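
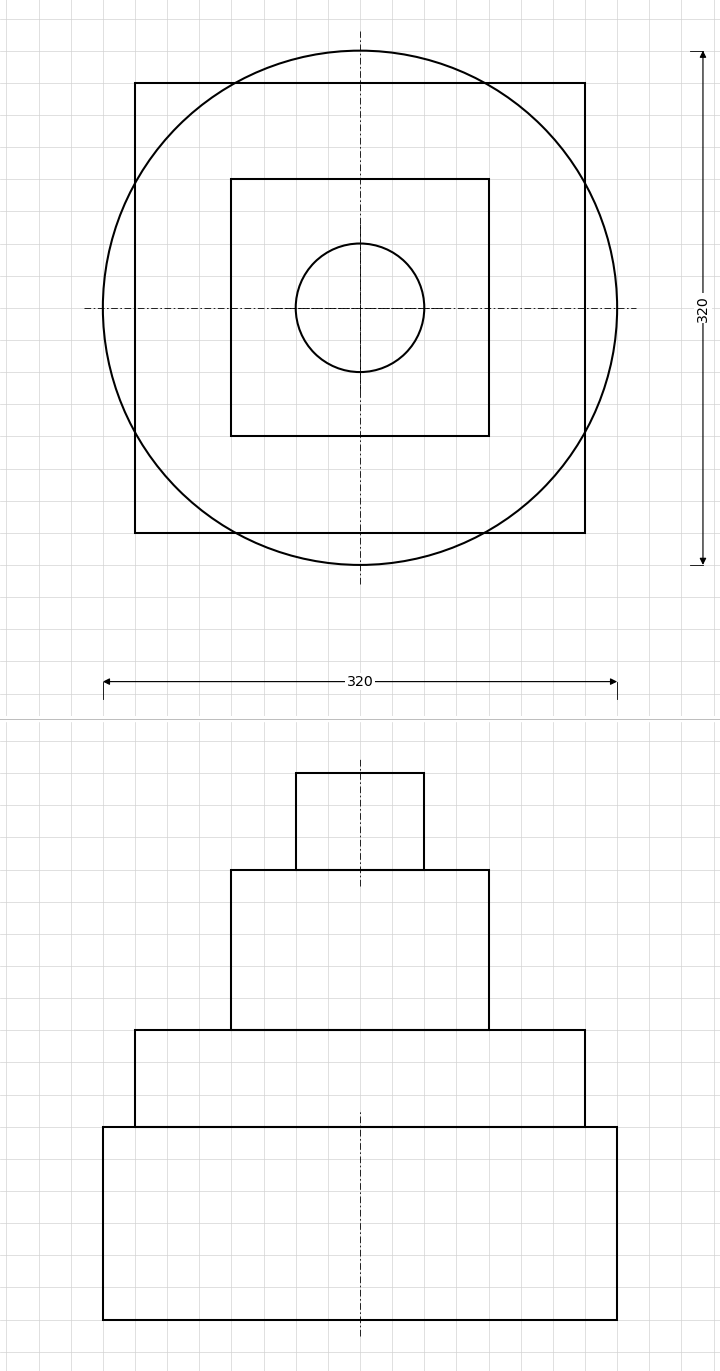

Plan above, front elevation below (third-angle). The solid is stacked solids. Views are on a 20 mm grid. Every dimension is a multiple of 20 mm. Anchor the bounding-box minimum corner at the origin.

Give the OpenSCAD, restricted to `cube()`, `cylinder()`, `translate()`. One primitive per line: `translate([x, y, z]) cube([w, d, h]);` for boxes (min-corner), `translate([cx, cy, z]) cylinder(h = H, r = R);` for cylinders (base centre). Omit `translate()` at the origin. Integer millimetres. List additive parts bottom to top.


translate([160, 160, 0]) cylinder(h = 120, r = 160);
translate([20, 20, 120]) cube([280, 280, 60]);
translate([80, 80, 180]) cube([160, 160, 100]);
translate([160, 160, 280]) cylinder(h = 60, r = 40);


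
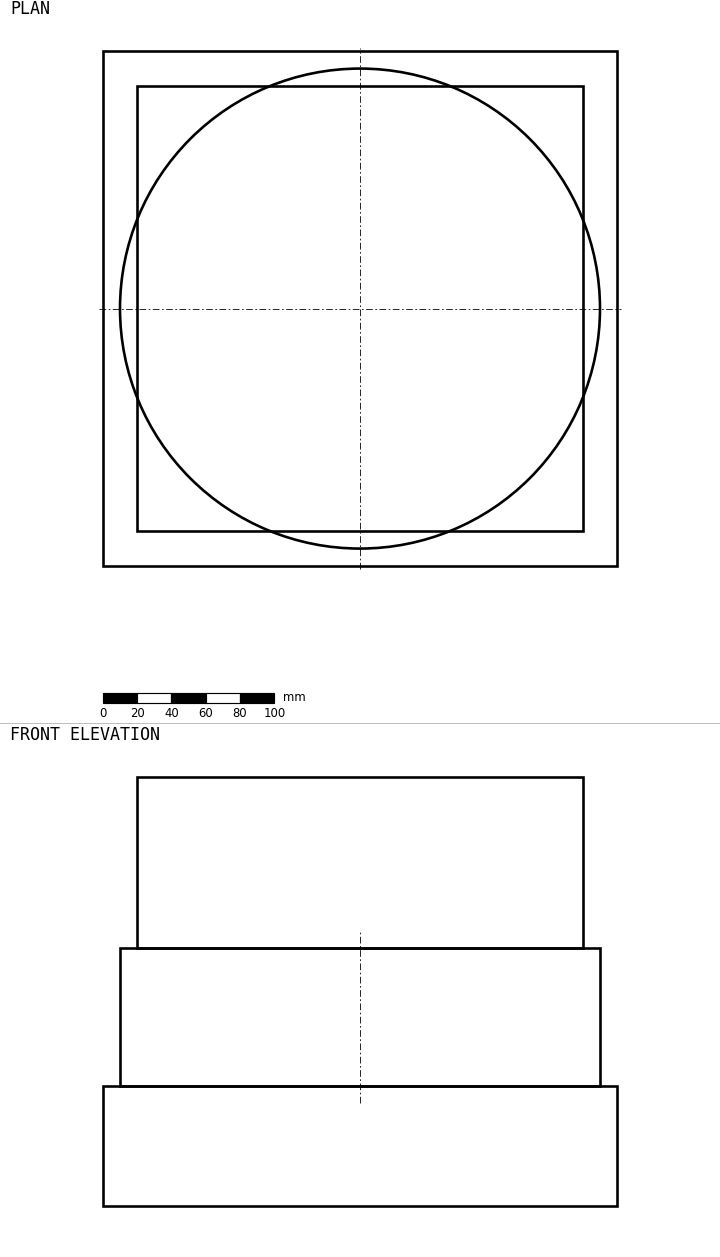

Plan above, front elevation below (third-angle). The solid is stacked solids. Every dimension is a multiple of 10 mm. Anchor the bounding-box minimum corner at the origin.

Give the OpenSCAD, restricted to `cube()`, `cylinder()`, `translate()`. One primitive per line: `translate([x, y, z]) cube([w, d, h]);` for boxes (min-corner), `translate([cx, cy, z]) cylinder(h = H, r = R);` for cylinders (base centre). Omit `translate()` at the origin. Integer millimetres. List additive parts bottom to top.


cube([300, 300, 70]);
translate([150, 150, 70]) cylinder(h = 80, r = 140);
translate([20, 20, 150]) cube([260, 260, 100]);


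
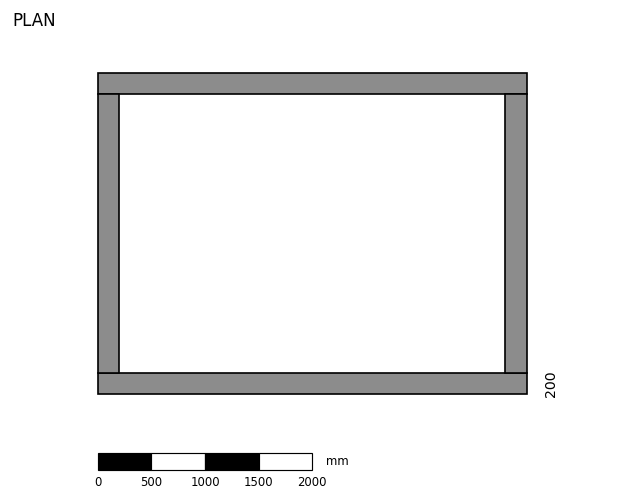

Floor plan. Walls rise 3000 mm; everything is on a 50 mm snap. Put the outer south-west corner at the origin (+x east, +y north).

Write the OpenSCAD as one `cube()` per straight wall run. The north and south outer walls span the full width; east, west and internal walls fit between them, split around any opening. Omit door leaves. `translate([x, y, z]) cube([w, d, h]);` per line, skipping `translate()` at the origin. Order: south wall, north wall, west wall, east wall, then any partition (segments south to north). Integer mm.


cube([4000, 200, 3000]);
translate([0, 2800, 0]) cube([4000, 200, 3000]);
translate([0, 200, 0]) cube([200, 2600, 3000]);
translate([3800, 200, 0]) cube([200, 2600, 3000]);


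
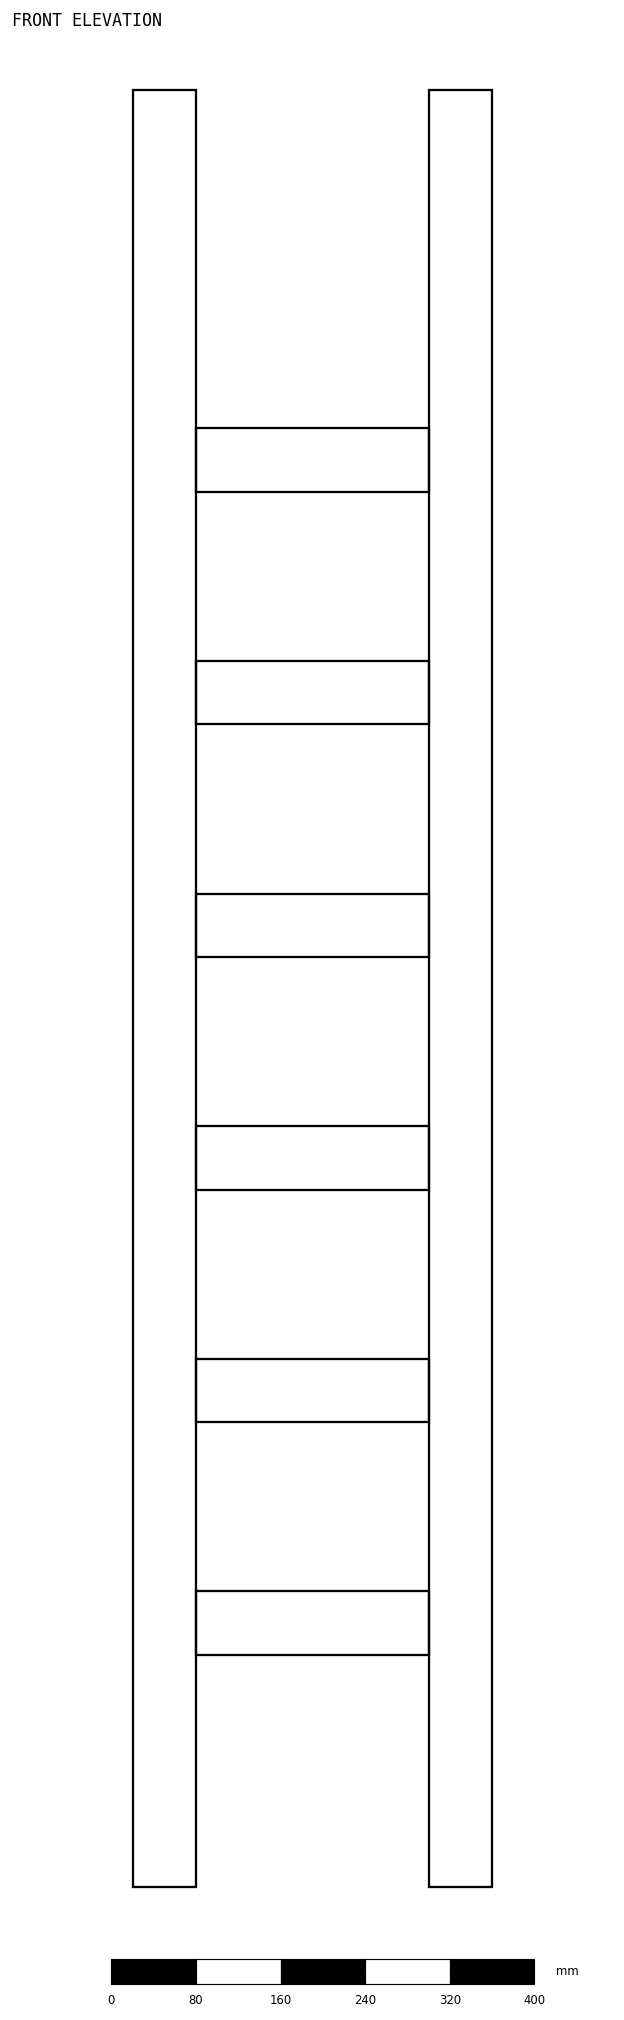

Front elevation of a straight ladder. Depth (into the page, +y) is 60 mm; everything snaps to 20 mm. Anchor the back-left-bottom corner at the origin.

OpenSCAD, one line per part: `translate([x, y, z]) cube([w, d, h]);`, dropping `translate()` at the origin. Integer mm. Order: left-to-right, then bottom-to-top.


cube([60, 60, 1700]);
translate([60, 0, 220]) cube([220, 60, 60]);
translate([60, 0, 440]) cube([220, 60, 60]);
translate([60, 0, 660]) cube([220, 60, 60]);
translate([60, 0, 880]) cube([220, 60, 60]);
translate([60, 0, 1100]) cube([220, 60, 60]);
translate([60, 0, 1320]) cube([220, 60, 60]);
translate([280, 0, 0]) cube([60, 60, 1700]);


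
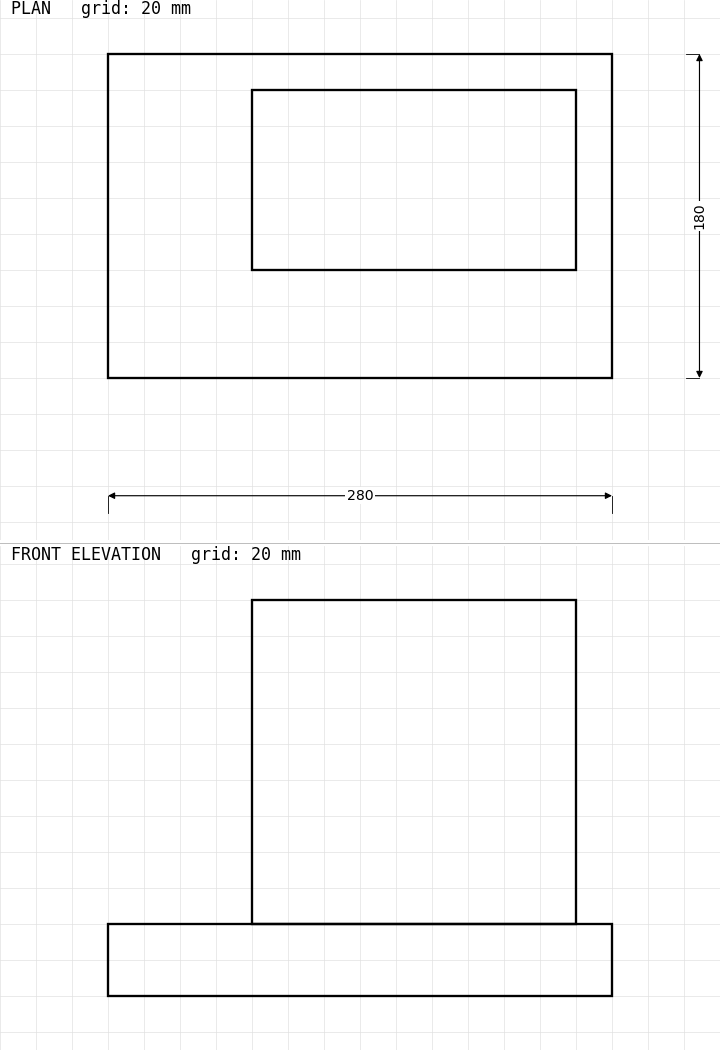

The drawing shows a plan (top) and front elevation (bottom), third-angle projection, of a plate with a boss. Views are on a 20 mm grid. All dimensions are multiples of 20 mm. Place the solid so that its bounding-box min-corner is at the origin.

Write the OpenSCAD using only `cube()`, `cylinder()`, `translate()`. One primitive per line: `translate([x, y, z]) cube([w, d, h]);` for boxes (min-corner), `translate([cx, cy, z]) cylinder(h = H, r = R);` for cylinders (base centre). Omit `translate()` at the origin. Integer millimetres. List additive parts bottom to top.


cube([280, 180, 40]);
translate([80, 60, 40]) cube([180, 100, 180]);


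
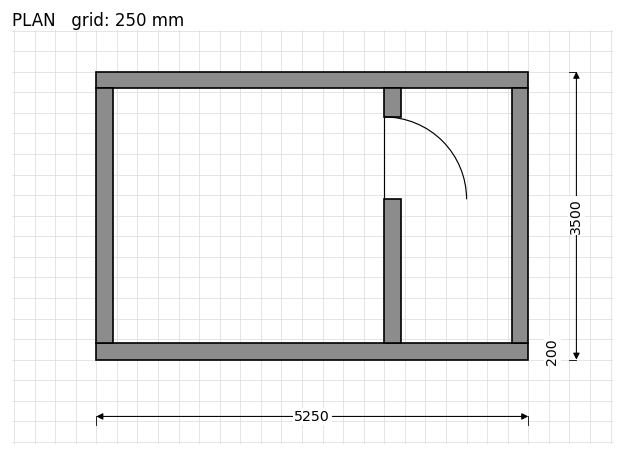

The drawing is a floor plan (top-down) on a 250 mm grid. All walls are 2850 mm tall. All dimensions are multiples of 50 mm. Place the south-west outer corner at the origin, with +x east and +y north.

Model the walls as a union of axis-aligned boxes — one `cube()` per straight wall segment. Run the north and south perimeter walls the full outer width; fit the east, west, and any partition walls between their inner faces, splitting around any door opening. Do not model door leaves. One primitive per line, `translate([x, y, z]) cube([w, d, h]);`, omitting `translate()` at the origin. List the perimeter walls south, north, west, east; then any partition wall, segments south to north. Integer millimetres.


cube([5250, 200, 2850]);
translate([0, 3300, 0]) cube([5250, 200, 2850]);
translate([0, 200, 0]) cube([200, 3100, 2850]);
translate([5050, 200, 0]) cube([200, 3100, 2850]);
translate([3500, 200, 0]) cube([200, 1750, 2850]);
translate([3500, 2950, 0]) cube([200, 350, 2850]);


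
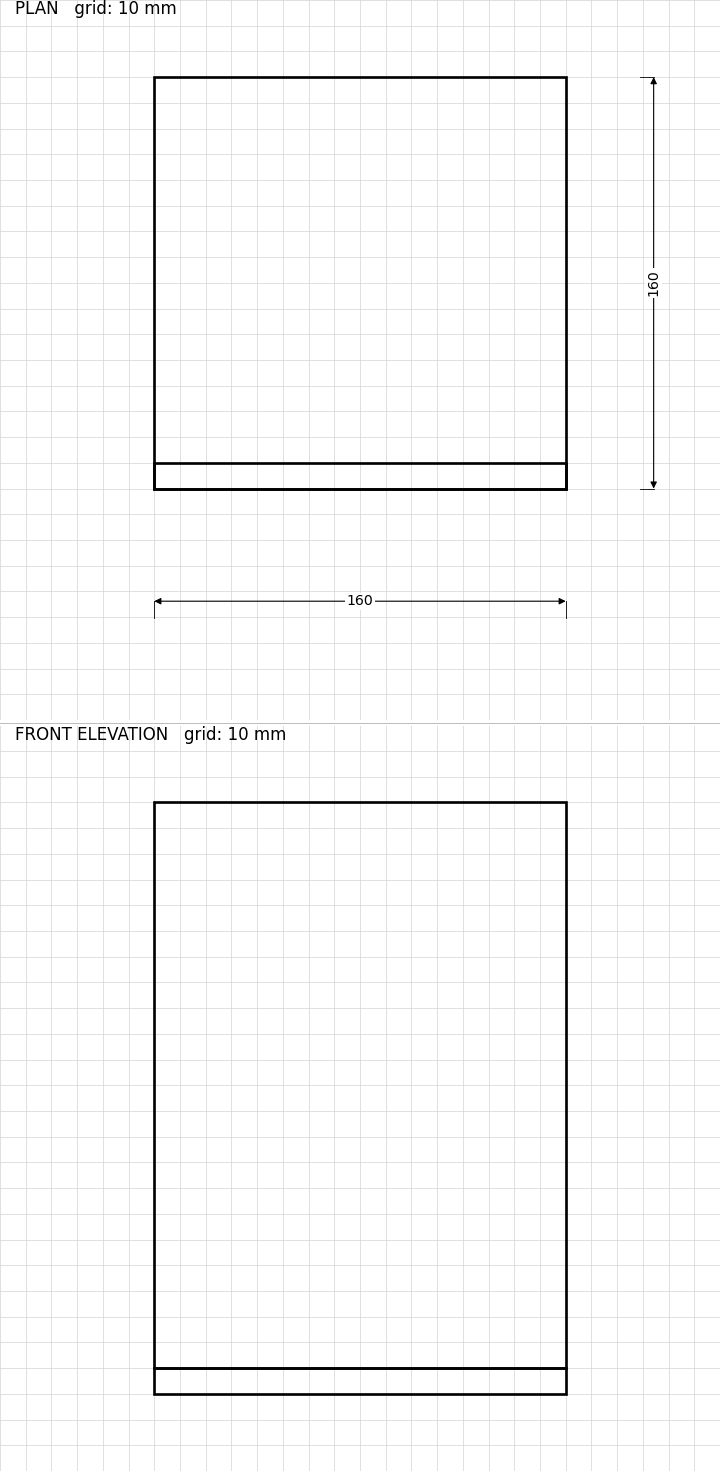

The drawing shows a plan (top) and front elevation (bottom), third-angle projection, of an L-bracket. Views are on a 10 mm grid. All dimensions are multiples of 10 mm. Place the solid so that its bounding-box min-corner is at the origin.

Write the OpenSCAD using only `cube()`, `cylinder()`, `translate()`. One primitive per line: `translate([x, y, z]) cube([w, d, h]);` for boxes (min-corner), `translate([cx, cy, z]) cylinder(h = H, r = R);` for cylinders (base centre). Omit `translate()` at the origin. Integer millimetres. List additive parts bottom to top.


cube([160, 160, 10]);
translate([0, 0, 10]) cube([160, 10, 220]);


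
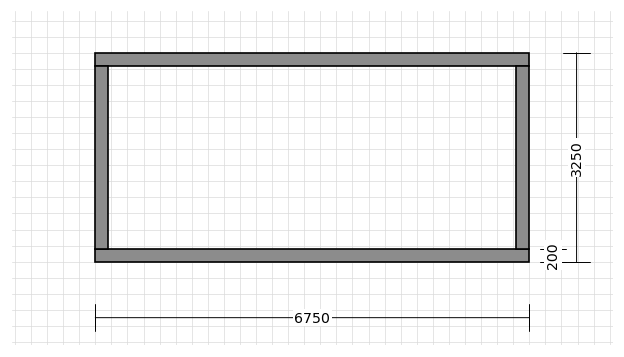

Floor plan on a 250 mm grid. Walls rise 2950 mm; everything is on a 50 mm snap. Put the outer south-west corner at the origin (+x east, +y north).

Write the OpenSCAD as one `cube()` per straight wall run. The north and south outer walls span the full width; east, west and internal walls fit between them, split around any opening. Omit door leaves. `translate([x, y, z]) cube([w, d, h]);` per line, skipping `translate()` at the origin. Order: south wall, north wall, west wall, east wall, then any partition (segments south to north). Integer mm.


cube([6750, 200, 2950]);
translate([0, 3050, 0]) cube([6750, 200, 2950]);
translate([0, 200, 0]) cube([200, 2850, 2950]);
translate([6550, 200, 0]) cube([200, 2850, 2950]);


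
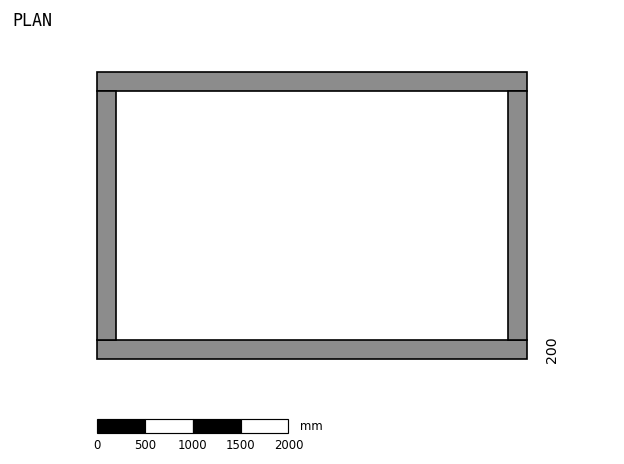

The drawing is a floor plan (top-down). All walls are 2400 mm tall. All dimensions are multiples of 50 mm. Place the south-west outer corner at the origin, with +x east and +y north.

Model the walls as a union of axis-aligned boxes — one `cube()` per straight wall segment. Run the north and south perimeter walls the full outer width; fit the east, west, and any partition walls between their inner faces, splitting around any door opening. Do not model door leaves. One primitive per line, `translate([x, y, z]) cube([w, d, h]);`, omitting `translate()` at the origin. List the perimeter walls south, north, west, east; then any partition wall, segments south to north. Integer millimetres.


cube([4500, 200, 2400]);
translate([0, 2800, 0]) cube([4500, 200, 2400]);
translate([0, 200, 0]) cube([200, 2600, 2400]);
translate([4300, 200, 0]) cube([200, 2600, 2400]);


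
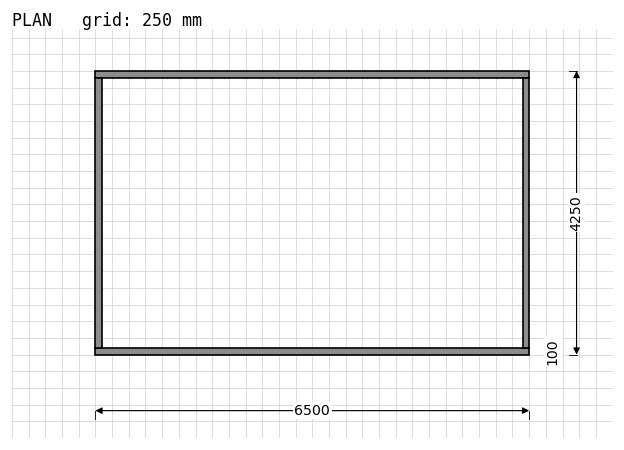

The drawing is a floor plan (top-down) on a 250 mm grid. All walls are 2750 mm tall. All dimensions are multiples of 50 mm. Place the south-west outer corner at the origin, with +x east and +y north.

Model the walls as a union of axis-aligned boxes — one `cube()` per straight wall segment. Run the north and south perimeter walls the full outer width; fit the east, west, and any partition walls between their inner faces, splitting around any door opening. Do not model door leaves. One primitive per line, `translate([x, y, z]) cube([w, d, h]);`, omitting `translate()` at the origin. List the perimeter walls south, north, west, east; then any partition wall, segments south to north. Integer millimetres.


cube([6500, 100, 2750]);
translate([0, 4150, 0]) cube([6500, 100, 2750]);
translate([0, 100, 0]) cube([100, 4050, 2750]);
translate([6400, 100, 0]) cube([100, 4050, 2750]);


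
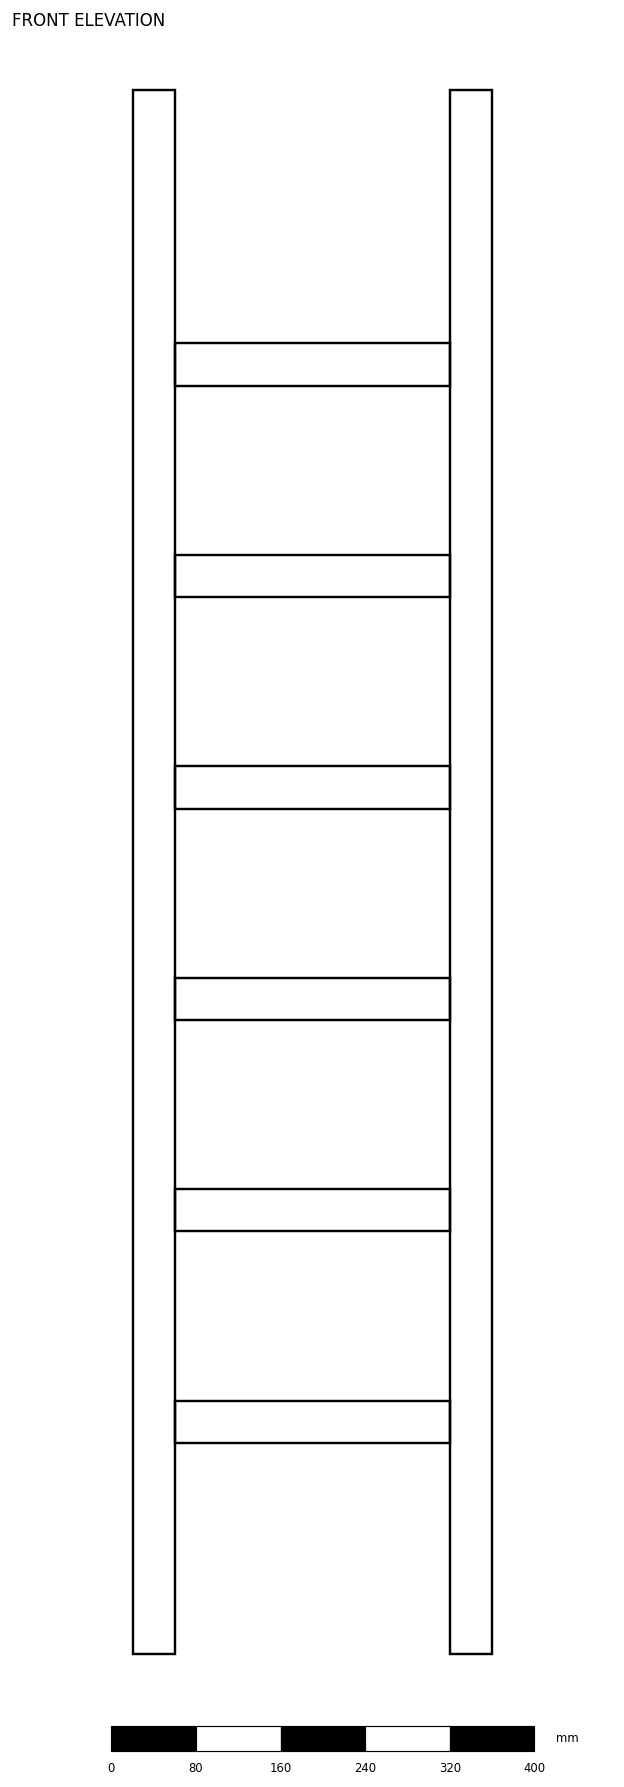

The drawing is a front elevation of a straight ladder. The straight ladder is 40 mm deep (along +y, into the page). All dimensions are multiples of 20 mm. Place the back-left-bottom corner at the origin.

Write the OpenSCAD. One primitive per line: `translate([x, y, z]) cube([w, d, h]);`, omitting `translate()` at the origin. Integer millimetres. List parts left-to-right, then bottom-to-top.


cube([40, 40, 1480]);
translate([40, 0, 200]) cube([260, 40, 40]);
translate([40, 0, 400]) cube([260, 40, 40]);
translate([40, 0, 600]) cube([260, 40, 40]);
translate([40, 0, 800]) cube([260, 40, 40]);
translate([40, 0, 1000]) cube([260, 40, 40]);
translate([40, 0, 1200]) cube([260, 40, 40]);
translate([300, 0, 0]) cube([40, 40, 1480]);


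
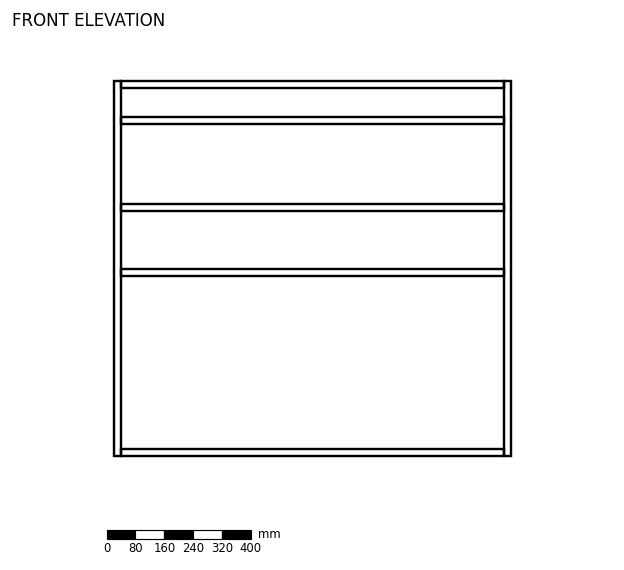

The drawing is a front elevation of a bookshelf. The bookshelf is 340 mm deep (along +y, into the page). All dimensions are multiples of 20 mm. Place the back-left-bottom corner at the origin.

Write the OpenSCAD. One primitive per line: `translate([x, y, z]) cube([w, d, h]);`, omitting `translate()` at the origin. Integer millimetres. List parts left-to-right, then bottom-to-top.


cube([20, 340, 1040]);
translate([20, 0, 0]) cube([1060, 340, 20]);
translate([20, 0, 500]) cube([1060, 340, 20]);
translate([20, 0, 680]) cube([1060, 340, 20]);
translate([20, 0, 920]) cube([1060, 340, 20]);
translate([20, 0, 1020]) cube([1060, 340, 20]);
translate([1080, 0, 0]) cube([20, 340, 1040]);


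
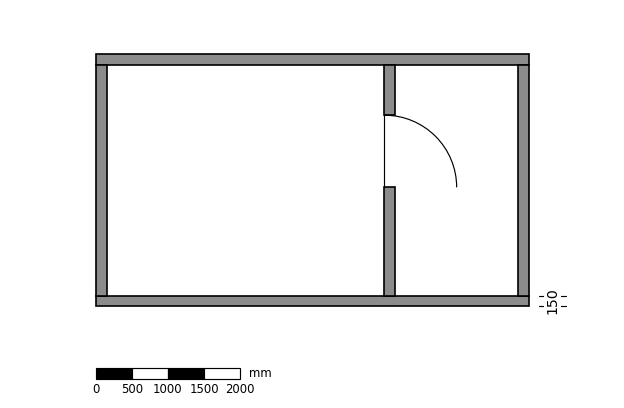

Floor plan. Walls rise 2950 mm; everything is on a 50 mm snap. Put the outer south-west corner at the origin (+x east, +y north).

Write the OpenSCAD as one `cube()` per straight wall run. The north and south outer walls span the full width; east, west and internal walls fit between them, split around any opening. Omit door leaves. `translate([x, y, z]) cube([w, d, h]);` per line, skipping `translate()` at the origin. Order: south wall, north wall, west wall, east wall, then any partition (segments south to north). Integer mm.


cube([6000, 150, 2950]);
translate([0, 3350, 0]) cube([6000, 150, 2950]);
translate([0, 150, 0]) cube([150, 3200, 2950]);
translate([5850, 150, 0]) cube([150, 3200, 2950]);
translate([4000, 150, 0]) cube([150, 1500, 2950]);
translate([4000, 2650, 0]) cube([150, 700, 2950]);


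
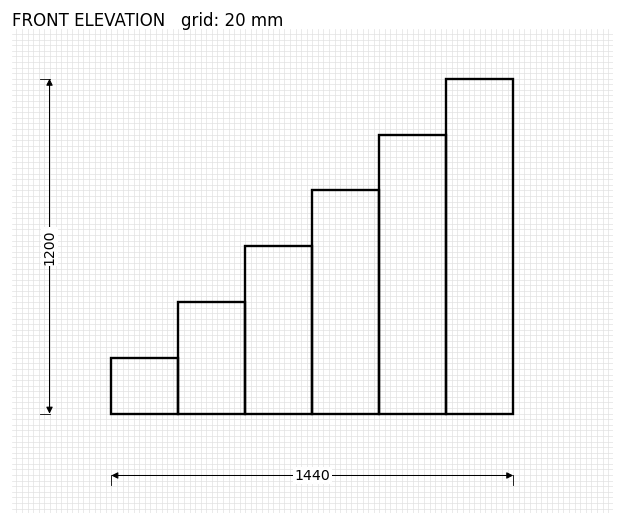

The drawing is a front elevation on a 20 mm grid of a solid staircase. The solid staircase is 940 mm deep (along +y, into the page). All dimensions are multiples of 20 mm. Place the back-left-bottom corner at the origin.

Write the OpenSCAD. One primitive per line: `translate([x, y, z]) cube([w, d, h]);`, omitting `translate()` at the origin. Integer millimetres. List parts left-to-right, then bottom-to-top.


cube([240, 940, 200]);
translate([240, 0, 0]) cube([240, 940, 400]);
translate([480, 0, 0]) cube([240, 940, 600]);
translate([720, 0, 0]) cube([240, 940, 800]);
translate([960, 0, 0]) cube([240, 940, 1000]);
translate([1200, 0, 0]) cube([240, 940, 1200]);


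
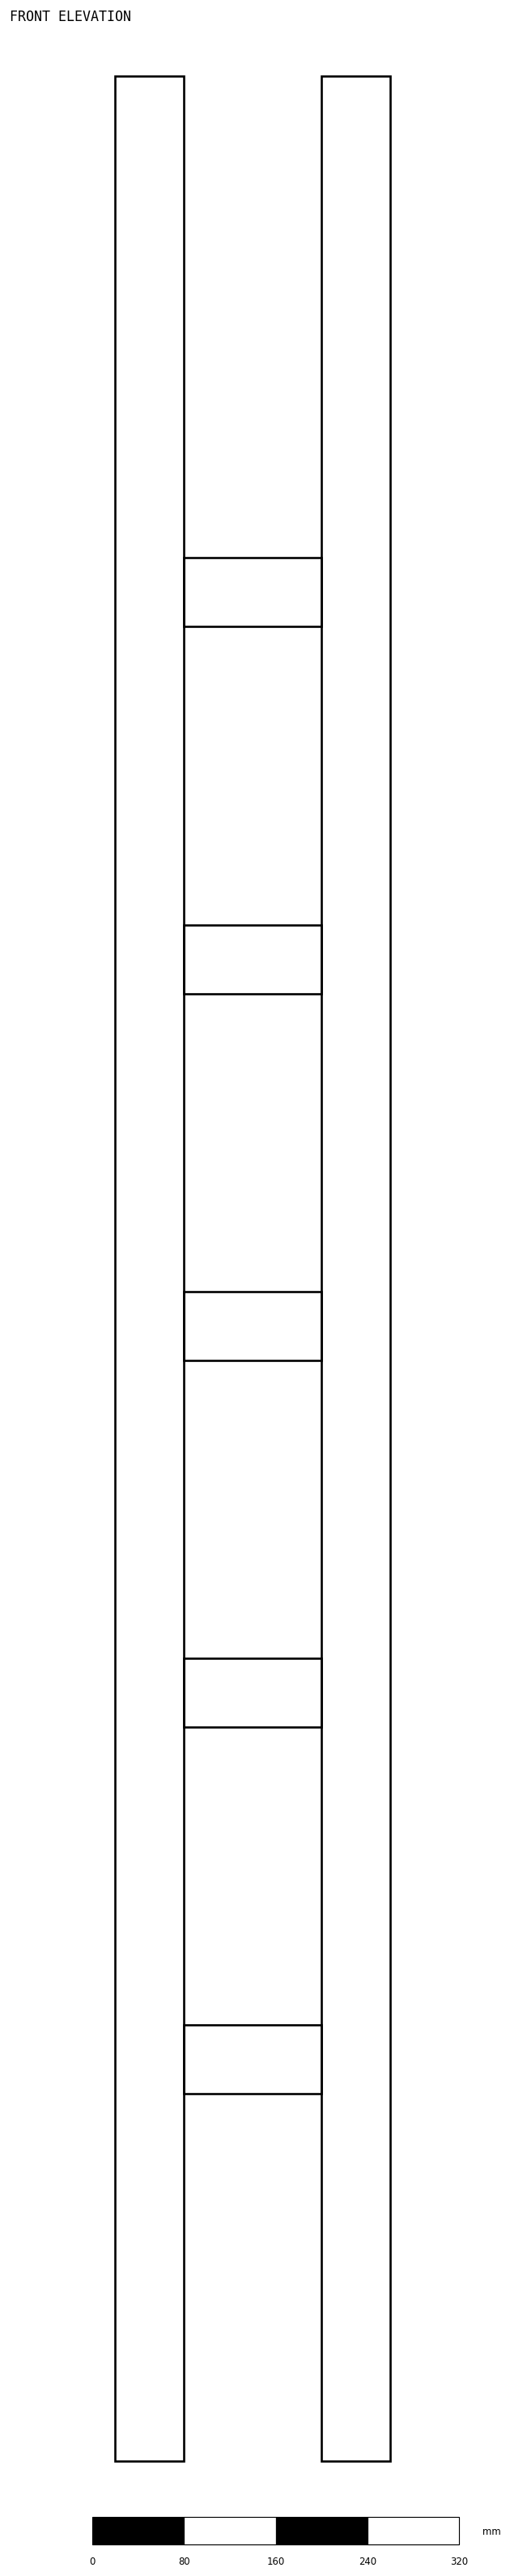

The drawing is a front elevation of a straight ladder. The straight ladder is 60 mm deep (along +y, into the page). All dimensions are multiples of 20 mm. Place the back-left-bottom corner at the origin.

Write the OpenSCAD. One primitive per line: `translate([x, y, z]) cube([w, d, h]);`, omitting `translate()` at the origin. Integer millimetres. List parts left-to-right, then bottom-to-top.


cube([60, 60, 2080]);
translate([60, 0, 320]) cube([120, 60, 60]);
translate([60, 0, 640]) cube([120, 60, 60]);
translate([60, 0, 960]) cube([120, 60, 60]);
translate([60, 0, 1280]) cube([120, 60, 60]);
translate([60, 0, 1600]) cube([120, 60, 60]);
translate([180, 0, 0]) cube([60, 60, 2080]);


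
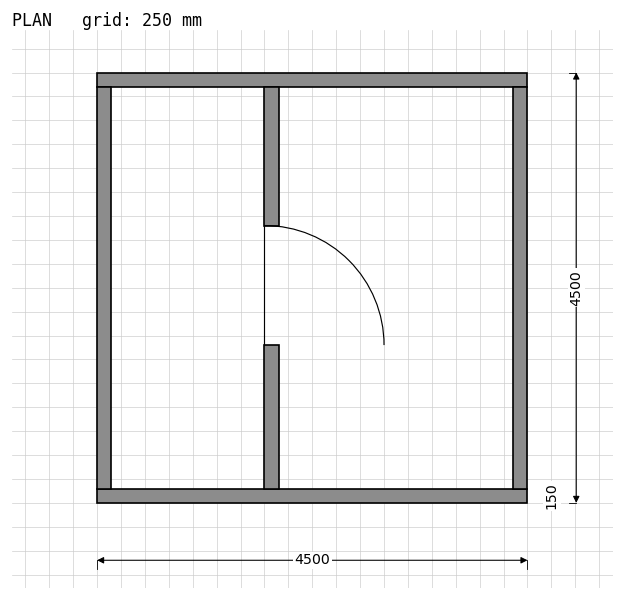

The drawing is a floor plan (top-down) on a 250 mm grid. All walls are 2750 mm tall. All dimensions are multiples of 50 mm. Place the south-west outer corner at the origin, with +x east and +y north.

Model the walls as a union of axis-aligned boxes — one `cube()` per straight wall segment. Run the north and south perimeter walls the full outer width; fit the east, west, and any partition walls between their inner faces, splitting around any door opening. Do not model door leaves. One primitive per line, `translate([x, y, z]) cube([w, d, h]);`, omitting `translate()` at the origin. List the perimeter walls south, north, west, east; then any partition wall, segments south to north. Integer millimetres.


cube([4500, 150, 2750]);
translate([0, 4350, 0]) cube([4500, 150, 2750]);
translate([0, 150, 0]) cube([150, 4200, 2750]);
translate([4350, 150, 0]) cube([150, 4200, 2750]);
translate([1750, 150, 0]) cube([150, 1500, 2750]);
translate([1750, 2900, 0]) cube([150, 1450, 2750]);


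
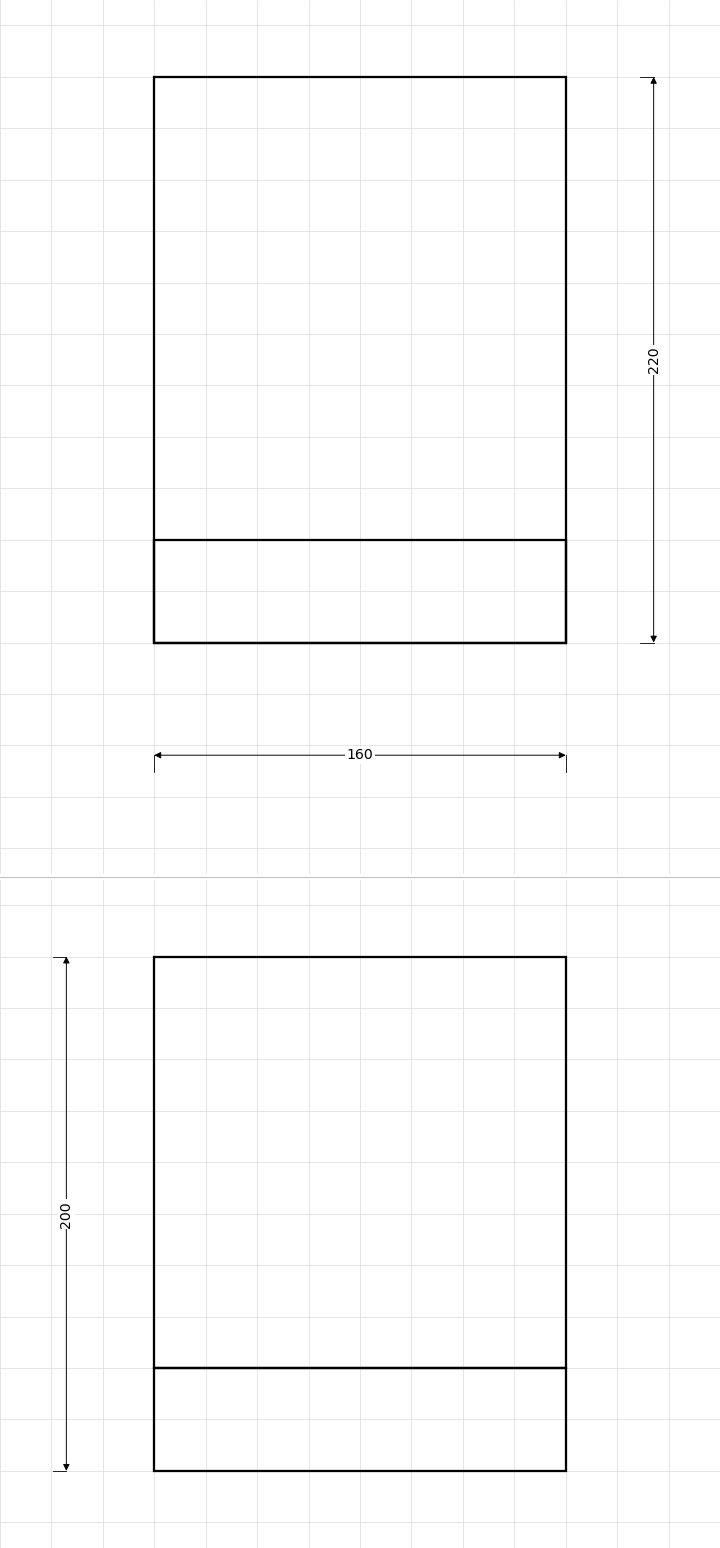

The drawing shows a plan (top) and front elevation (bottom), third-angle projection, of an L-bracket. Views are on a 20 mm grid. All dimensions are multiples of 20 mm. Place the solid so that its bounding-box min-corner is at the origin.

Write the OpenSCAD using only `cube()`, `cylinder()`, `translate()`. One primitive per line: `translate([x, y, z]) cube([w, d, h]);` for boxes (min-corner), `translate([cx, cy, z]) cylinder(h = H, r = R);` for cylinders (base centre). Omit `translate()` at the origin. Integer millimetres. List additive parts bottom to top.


cube([160, 220, 40]);
translate([0, 0, 40]) cube([160, 40, 160]);


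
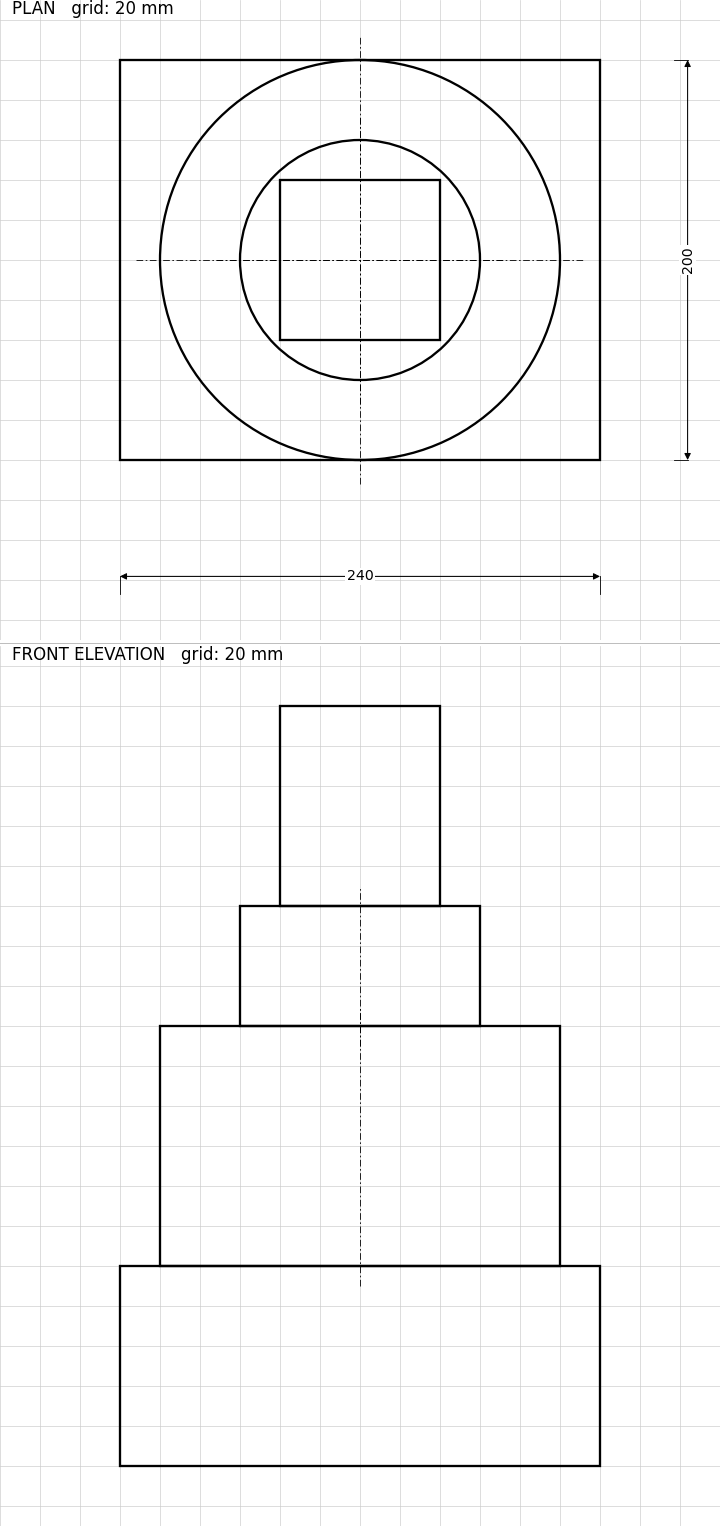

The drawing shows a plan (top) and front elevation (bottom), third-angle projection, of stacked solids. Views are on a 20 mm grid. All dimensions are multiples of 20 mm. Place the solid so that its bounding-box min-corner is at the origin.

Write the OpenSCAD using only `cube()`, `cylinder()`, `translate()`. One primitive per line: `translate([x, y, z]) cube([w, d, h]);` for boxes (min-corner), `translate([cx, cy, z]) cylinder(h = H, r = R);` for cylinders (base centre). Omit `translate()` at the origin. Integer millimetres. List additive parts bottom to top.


cube([240, 200, 100]);
translate([120, 100, 100]) cylinder(h = 120, r = 100);
translate([120, 100, 220]) cylinder(h = 60, r = 60);
translate([80, 60, 280]) cube([80, 80, 100]);


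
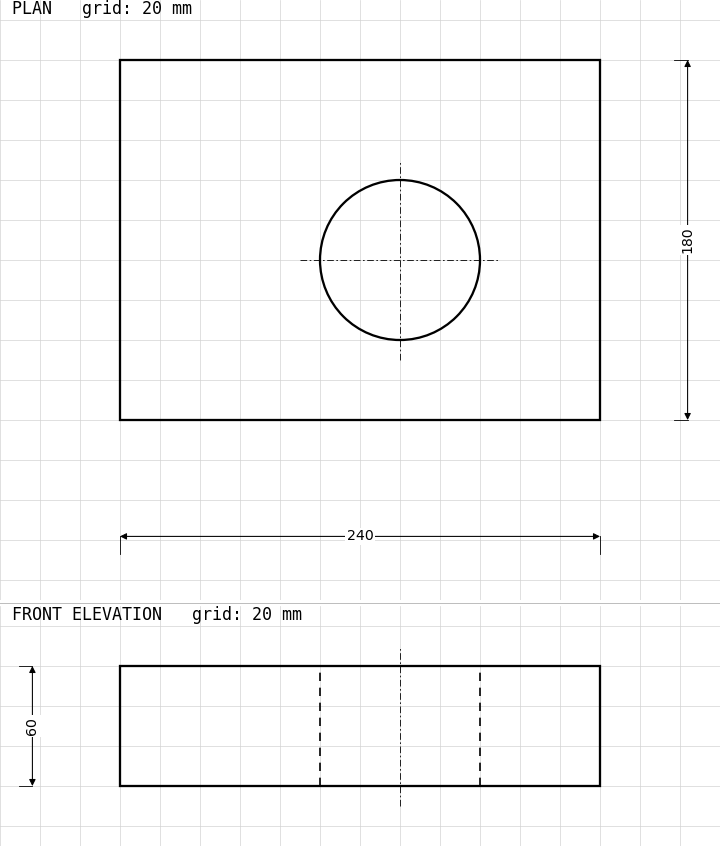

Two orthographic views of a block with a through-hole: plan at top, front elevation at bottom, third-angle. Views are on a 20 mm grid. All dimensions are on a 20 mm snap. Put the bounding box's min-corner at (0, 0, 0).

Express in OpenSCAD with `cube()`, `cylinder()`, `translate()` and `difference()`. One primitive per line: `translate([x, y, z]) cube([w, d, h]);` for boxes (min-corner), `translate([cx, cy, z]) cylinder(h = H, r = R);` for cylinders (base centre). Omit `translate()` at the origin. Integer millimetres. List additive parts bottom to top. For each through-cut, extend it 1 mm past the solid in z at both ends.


difference() {
  cube([240, 180, 60]);
  translate([140, 80, -1]) cylinder(h = 62, r = 40);
}


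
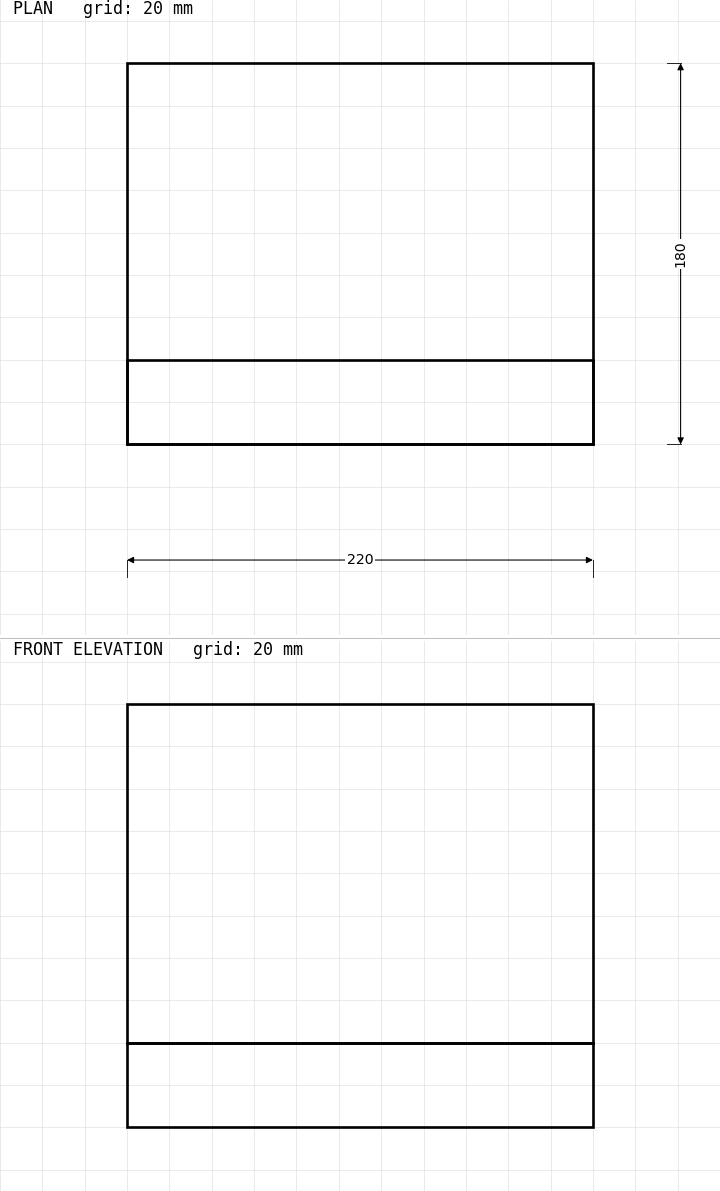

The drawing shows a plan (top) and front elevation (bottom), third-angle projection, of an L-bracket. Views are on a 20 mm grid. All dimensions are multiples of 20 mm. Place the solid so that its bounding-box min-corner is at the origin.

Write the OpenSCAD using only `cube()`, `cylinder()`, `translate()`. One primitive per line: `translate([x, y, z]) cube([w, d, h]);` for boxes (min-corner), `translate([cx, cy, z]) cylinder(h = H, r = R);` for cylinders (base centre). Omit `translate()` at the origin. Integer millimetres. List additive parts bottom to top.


cube([220, 180, 40]);
translate([0, 0, 40]) cube([220, 40, 160]);


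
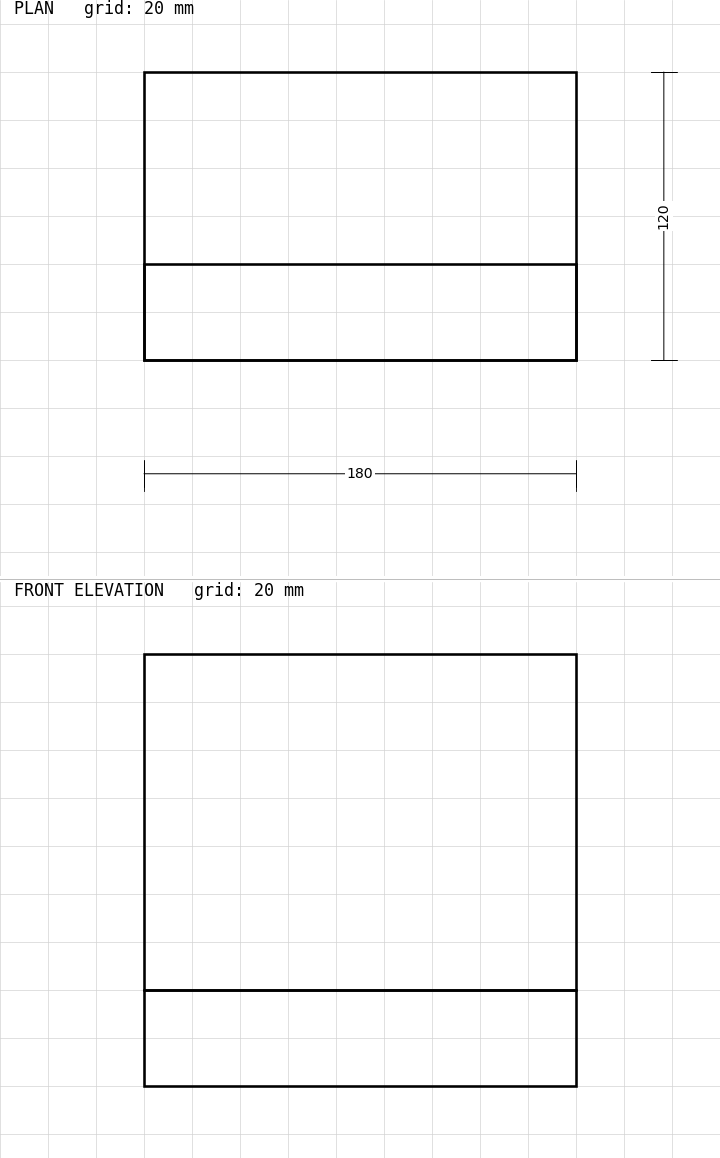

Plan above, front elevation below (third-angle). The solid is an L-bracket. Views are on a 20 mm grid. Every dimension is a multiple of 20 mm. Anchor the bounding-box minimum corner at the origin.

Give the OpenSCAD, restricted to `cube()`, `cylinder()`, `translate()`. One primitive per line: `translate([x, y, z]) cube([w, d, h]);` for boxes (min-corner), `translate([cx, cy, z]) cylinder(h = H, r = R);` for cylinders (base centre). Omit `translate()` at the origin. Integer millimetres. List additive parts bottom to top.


cube([180, 120, 40]);
translate([0, 0, 40]) cube([180, 40, 140]);


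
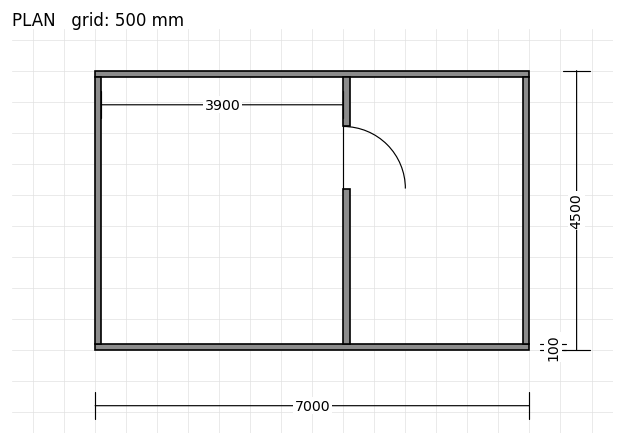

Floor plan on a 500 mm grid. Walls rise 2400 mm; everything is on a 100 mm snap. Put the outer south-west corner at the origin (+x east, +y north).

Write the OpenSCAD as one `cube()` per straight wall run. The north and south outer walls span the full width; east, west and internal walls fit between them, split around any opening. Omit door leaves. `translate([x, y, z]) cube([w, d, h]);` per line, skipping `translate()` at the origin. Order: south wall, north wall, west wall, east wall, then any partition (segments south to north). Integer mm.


cube([7000, 100, 2400]);
translate([0, 4400, 0]) cube([7000, 100, 2400]);
translate([0, 100, 0]) cube([100, 4300, 2400]);
translate([6900, 100, 0]) cube([100, 4300, 2400]);
translate([4000, 100, 0]) cube([100, 2500, 2400]);
translate([4000, 3600, 0]) cube([100, 800, 2400]);


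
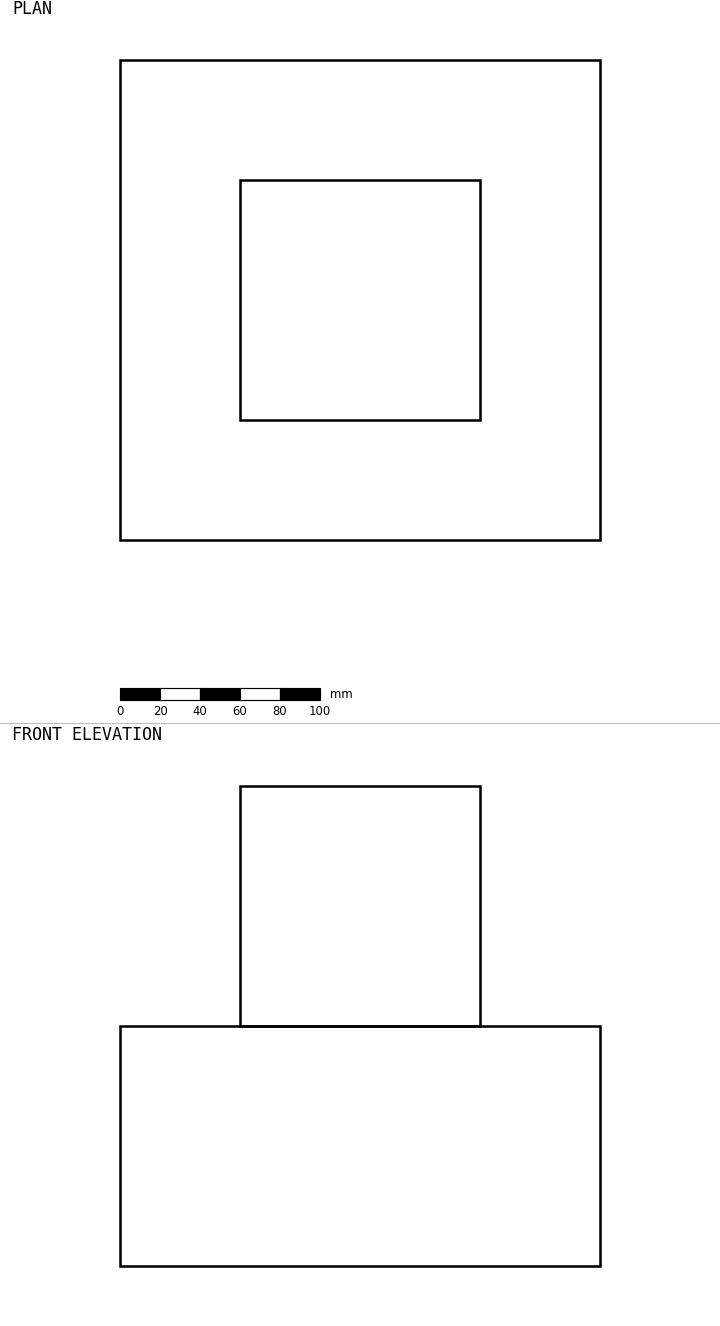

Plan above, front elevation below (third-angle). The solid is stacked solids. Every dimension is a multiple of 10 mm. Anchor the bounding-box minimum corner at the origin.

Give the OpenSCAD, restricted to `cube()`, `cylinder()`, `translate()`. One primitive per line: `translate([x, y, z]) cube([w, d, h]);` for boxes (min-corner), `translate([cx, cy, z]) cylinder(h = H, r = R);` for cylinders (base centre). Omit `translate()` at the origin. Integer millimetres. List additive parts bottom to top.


cube([240, 240, 120]);
translate([60, 60, 120]) cube([120, 120, 120]);


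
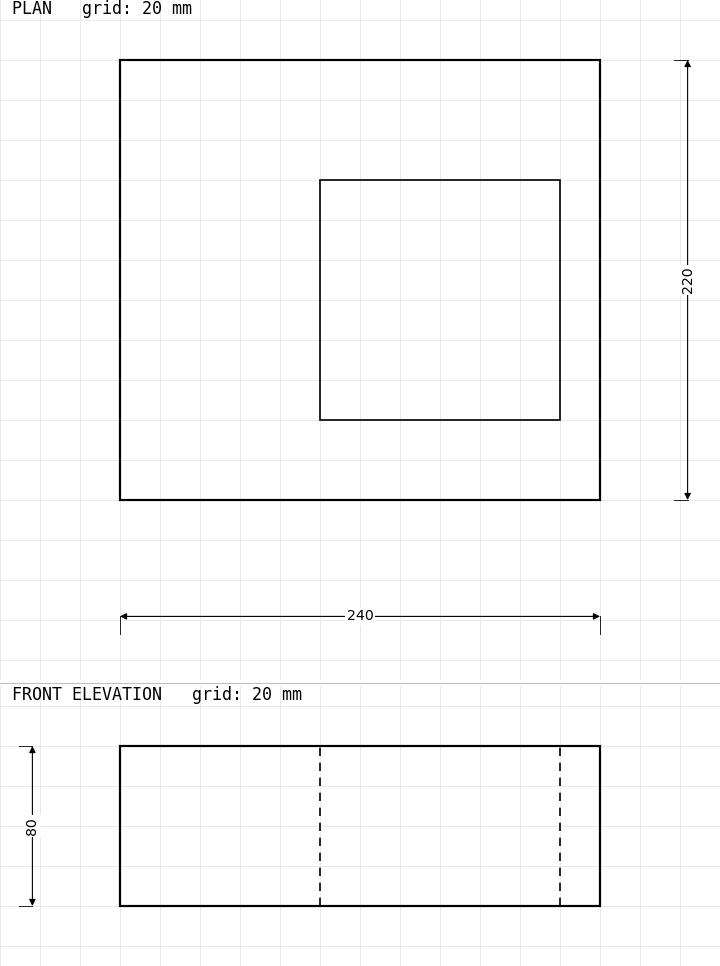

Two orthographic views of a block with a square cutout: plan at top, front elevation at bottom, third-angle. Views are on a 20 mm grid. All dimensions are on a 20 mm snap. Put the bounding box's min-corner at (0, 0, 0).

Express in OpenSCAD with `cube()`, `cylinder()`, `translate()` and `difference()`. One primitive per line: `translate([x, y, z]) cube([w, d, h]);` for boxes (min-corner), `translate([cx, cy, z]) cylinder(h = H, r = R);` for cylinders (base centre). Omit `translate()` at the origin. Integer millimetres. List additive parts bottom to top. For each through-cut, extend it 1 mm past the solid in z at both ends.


difference() {
  cube([240, 220, 80]);
  translate([100, 40, -1]) cube([120, 120, 82]);
}


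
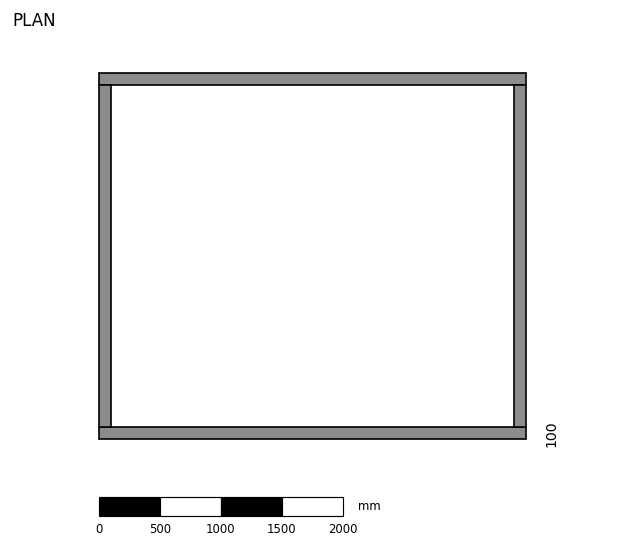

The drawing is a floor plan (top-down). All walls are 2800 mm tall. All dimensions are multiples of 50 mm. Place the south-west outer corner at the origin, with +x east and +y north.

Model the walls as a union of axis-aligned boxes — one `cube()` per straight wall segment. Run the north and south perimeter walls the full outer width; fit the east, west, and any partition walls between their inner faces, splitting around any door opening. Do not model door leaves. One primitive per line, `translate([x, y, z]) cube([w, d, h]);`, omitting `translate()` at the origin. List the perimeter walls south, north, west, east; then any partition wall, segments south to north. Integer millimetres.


cube([3500, 100, 2800]);
translate([0, 2900, 0]) cube([3500, 100, 2800]);
translate([0, 100, 0]) cube([100, 2800, 2800]);
translate([3400, 100, 0]) cube([100, 2800, 2800]);


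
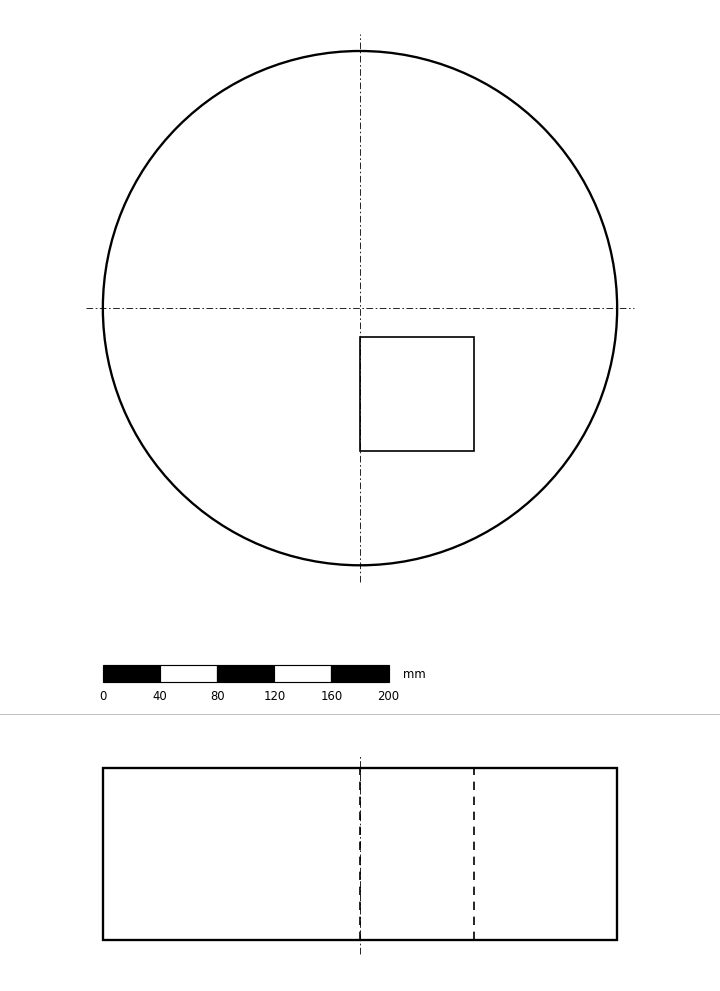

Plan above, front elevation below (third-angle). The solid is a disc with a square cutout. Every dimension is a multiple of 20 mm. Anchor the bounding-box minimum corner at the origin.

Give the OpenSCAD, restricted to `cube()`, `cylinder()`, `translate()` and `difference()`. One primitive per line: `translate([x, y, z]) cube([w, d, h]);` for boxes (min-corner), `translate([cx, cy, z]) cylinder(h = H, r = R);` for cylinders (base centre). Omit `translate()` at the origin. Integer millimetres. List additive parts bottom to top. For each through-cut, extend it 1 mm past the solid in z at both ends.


difference() {
  translate([180, 180, 0]) cylinder(h = 120, r = 180);
  translate([180, 80, -1]) cube([80, 80, 122]);
}


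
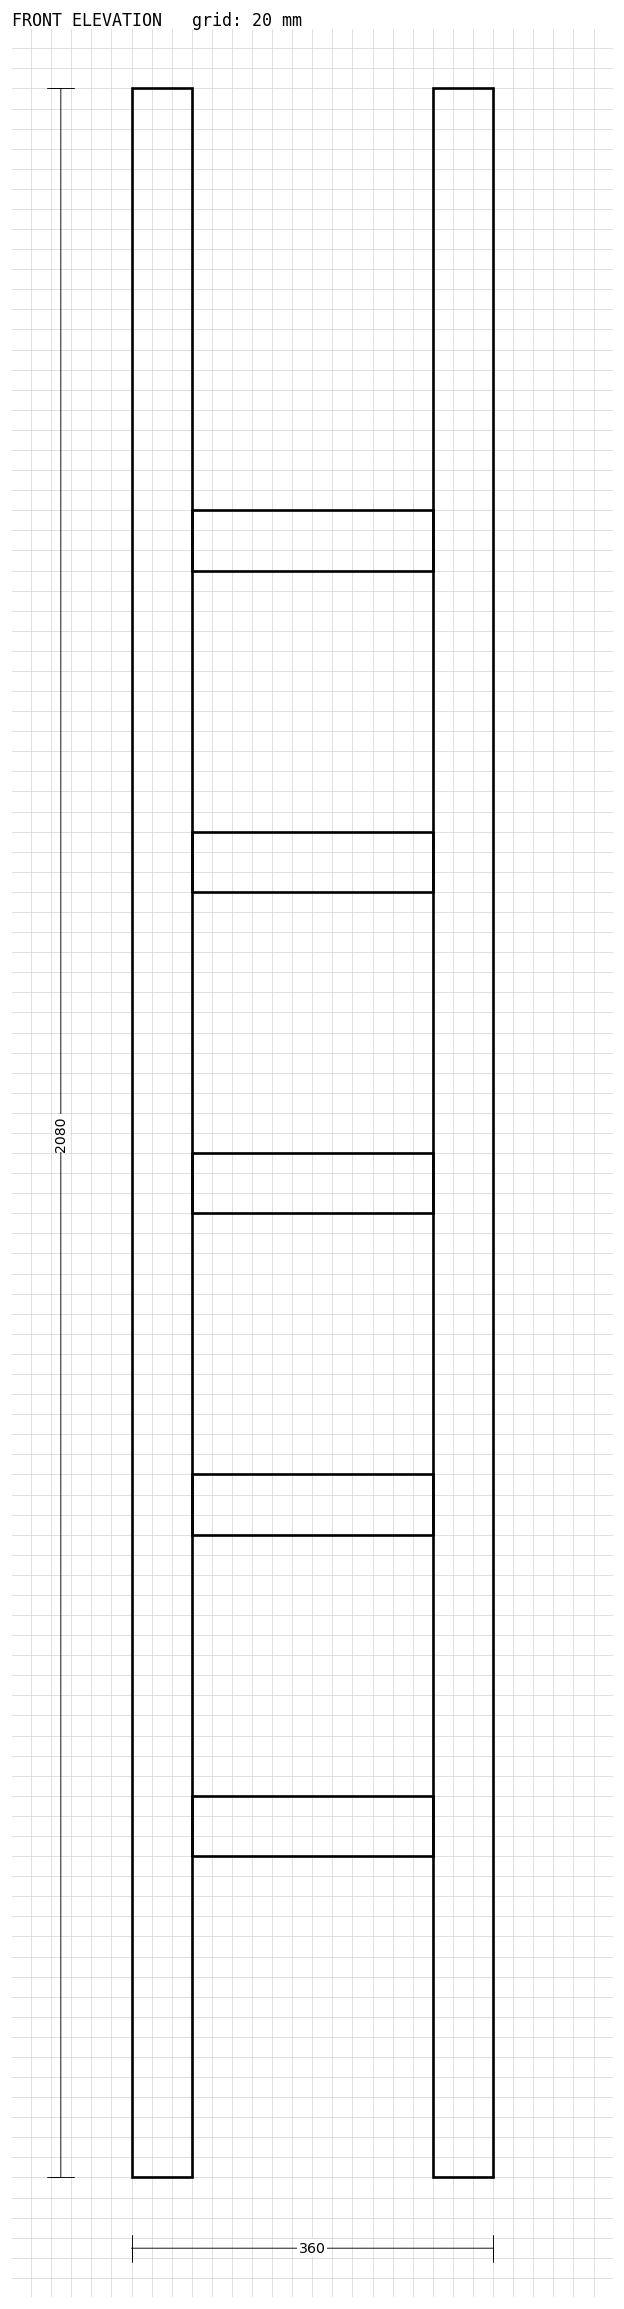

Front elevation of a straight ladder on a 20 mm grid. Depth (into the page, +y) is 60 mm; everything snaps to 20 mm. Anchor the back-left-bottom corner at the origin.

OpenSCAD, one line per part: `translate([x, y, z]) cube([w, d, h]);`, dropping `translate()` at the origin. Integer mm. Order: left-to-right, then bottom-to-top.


cube([60, 60, 2080]);
translate([60, 0, 320]) cube([240, 60, 60]);
translate([60, 0, 640]) cube([240, 60, 60]);
translate([60, 0, 960]) cube([240, 60, 60]);
translate([60, 0, 1280]) cube([240, 60, 60]);
translate([60, 0, 1600]) cube([240, 60, 60]);
translate([300, 0, 0]) cube([60, 60, 2080]);


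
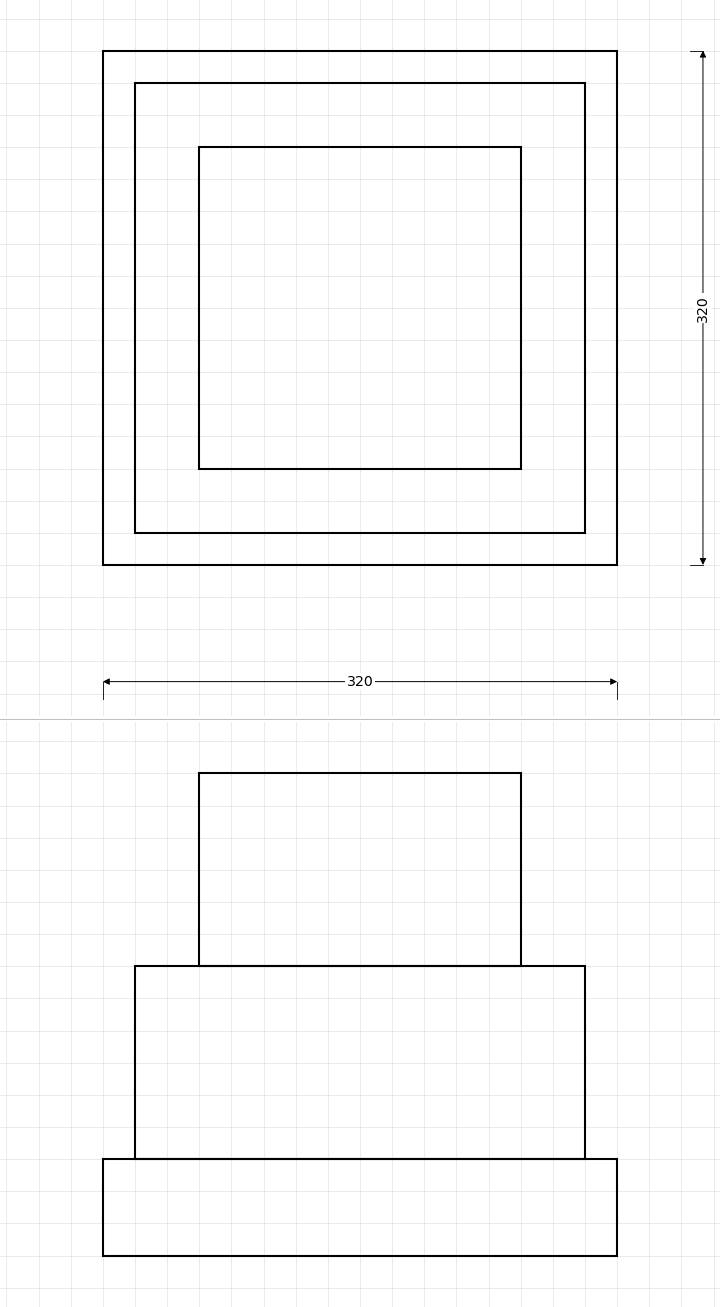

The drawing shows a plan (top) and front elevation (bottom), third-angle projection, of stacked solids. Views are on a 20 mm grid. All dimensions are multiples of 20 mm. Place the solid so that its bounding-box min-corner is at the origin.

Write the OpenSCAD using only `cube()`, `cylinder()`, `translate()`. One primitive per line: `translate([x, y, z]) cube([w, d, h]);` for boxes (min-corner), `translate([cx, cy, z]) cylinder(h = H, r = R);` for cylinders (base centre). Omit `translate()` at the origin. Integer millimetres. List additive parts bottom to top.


cube([320, 320, 60]);
translate([20, 20, 60]) cube([280, 280, 120]);
translate([60, 60, 180]) cube([200, 200, 120]);


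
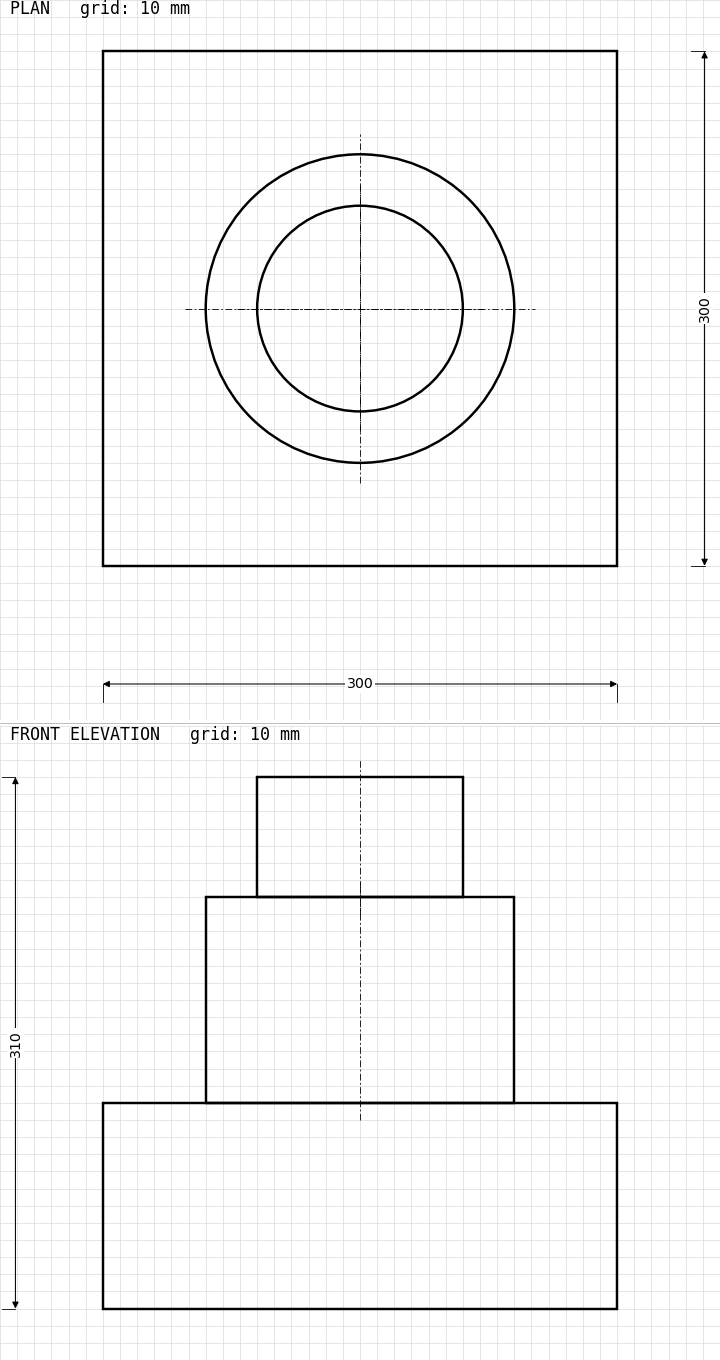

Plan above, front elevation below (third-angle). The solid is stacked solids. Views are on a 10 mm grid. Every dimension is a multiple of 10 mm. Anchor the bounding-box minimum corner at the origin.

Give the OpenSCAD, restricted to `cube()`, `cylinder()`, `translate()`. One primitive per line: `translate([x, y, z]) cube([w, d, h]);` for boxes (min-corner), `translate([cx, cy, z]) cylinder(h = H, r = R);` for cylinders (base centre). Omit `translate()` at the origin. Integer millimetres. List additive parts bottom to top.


cube([300, 300, 120]);
translate([150, 150, 120]) cylinder(h = 120, r = 90);
translate([150, 150, 240]) cylinder(h = 70, r = 60);


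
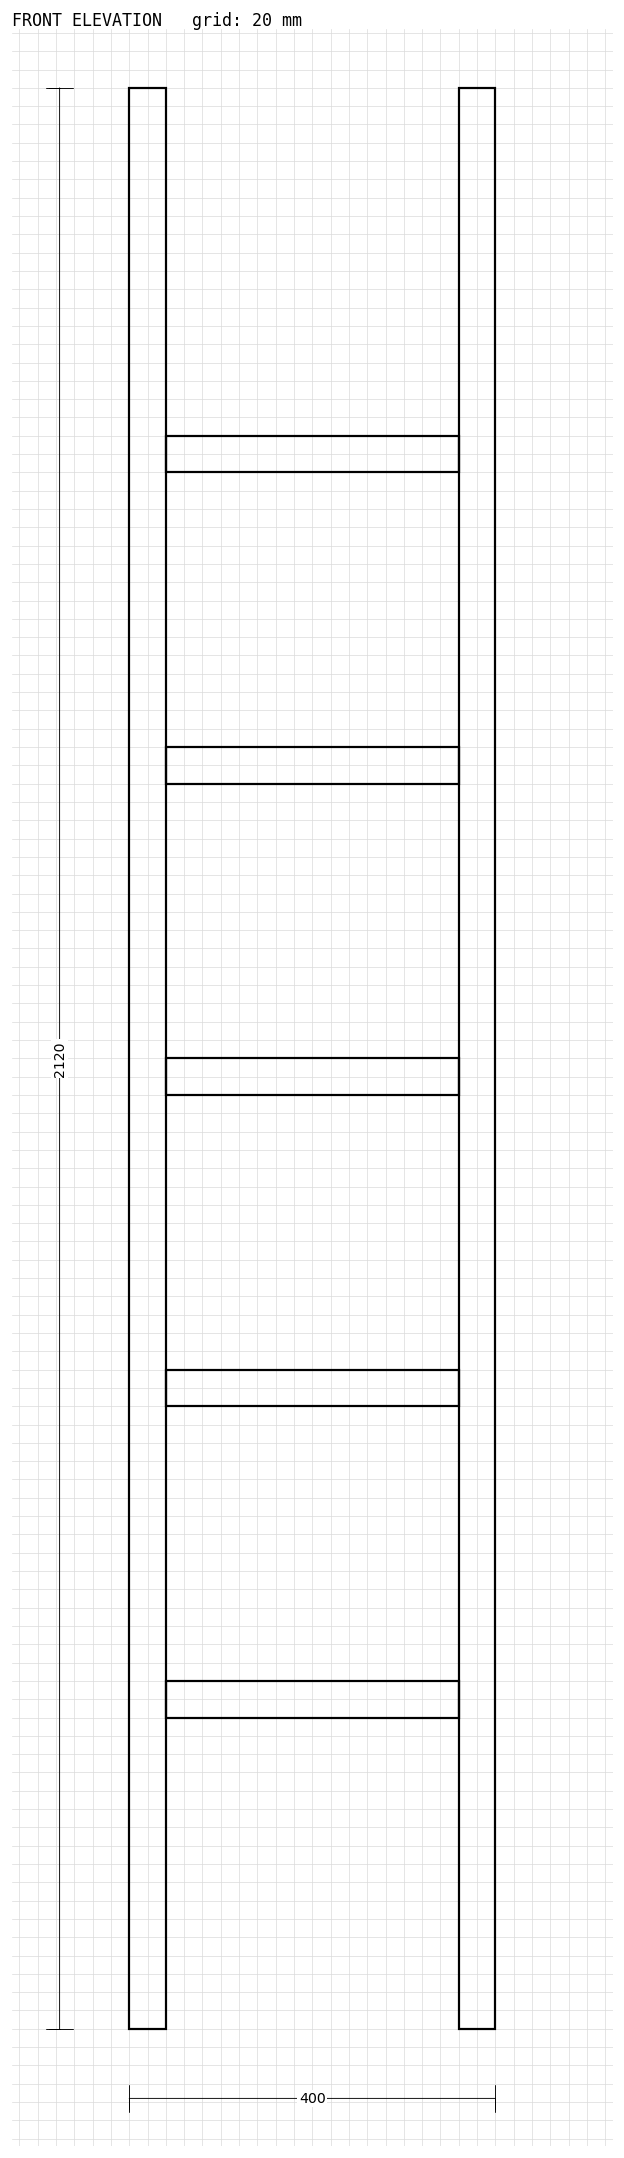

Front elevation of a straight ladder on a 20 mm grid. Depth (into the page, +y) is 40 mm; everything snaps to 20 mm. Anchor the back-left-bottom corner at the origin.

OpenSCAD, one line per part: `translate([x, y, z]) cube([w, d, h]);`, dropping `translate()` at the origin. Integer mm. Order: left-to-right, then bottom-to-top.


cube([40, 40, 2120]);
translate([40, 0, 340]) cube([320, 40, 40]);
translate([40, 0, 680]) cube([320, 40, 40]);
translate([40, 0, 1020]) cube([320, 40, 40]);
translate([40, 0, 1360]) cube([320, 40, 40]);
translate([40, 0, 1700]) cube([320, 40, 40]);
translate([360, 0, 0]) cube([40, 40, 2120]);


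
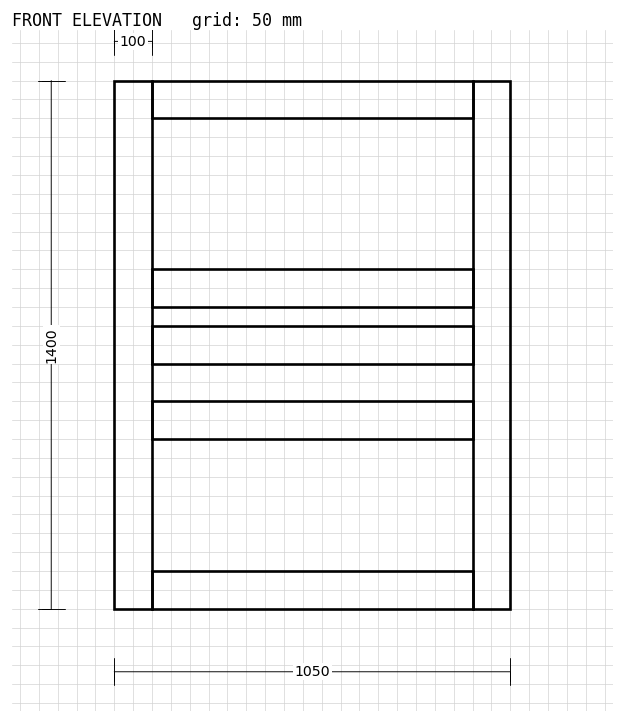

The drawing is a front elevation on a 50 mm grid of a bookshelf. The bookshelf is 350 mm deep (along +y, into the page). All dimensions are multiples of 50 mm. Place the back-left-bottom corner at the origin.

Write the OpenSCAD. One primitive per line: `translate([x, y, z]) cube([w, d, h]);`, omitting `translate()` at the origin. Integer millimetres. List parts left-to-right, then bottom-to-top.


cube([100, 350, 1400]);
translate([100, 0, 0]) cube([850, 350, 100]);
translate([100, 0, 450]) cube([850, 350, 100]);
translate([100, 0, 650]) cube([850, 350, 100]);
translate([100, 0, 800]) cube([850, 350, 100]);
translate([100, 0, 1300]) cube([850, 350, 100]);
translate([950, 0, 0]) cube([100, 350, 1400]);
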